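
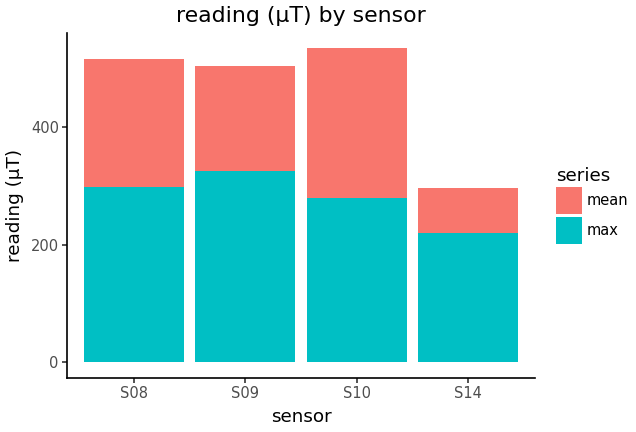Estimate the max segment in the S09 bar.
≈ 350

max top ≈ 350, bottom ≈ 0; segment ≈ 350.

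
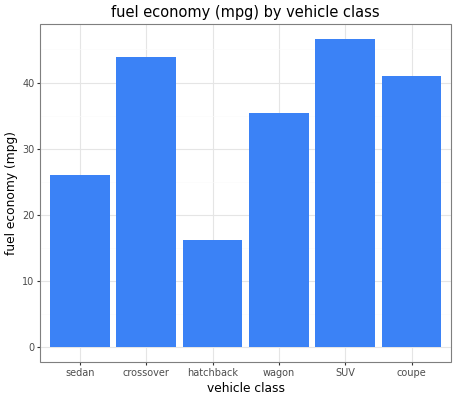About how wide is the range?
≈ 30

Max SUV ≈ 45, min hatchback ≈ 15; range ≈ 30.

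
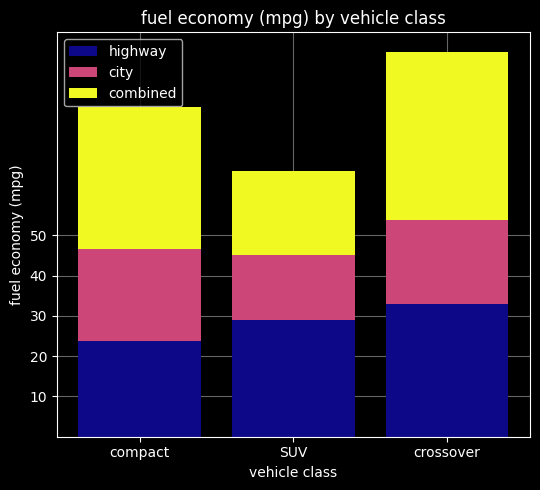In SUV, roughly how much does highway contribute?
highway top ≈ 30, bottom ≈ 0; segment ≈ 30.

≈ 30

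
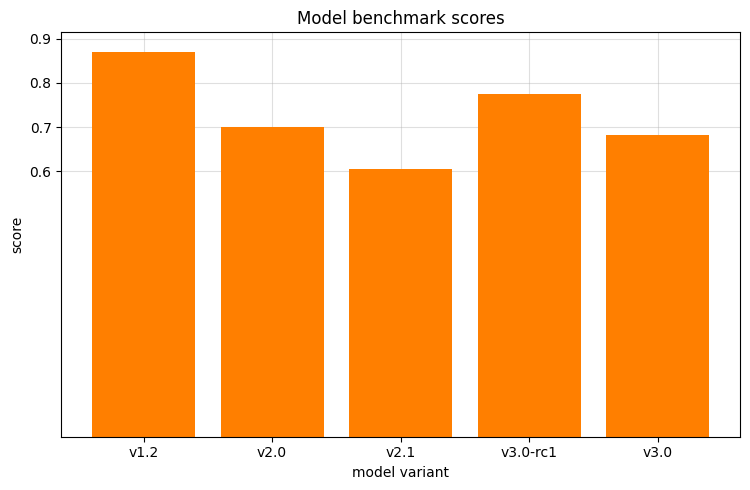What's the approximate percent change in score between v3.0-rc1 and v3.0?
≈ -12.5%

v3.0-rc1 ≈ 0.8, v3.0 ≈ 0.7; (0.7 − 0.8) / 0.8 ≈ -12.5%.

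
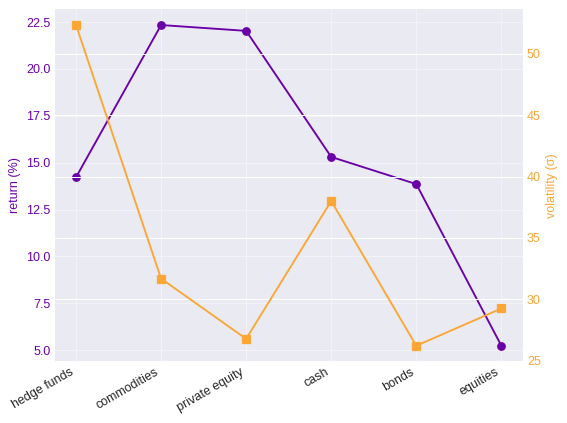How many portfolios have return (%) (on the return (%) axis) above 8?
5

Above 8: hedge funds, commodities, private equity, cash, bonds.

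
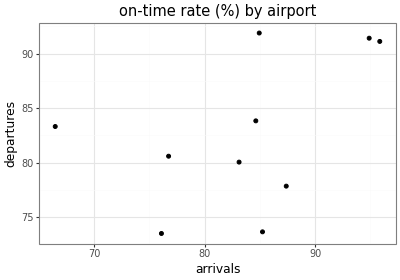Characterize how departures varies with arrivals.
positive, moderate

Points are positively correlated; moderate (|r| ≈ 0.5).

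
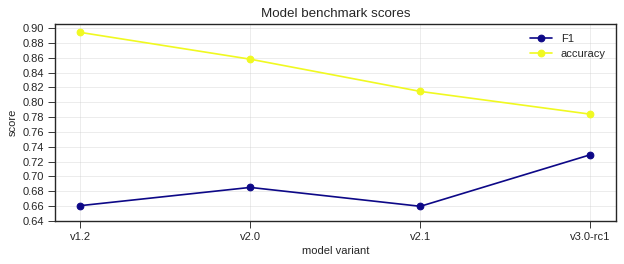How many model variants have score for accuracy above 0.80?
Above 0.80: v1.2, v2.0, v2.1.

3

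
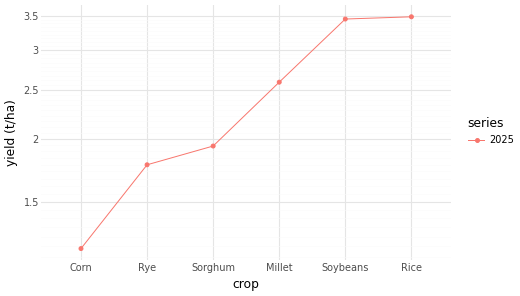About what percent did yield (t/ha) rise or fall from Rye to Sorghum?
≈ +11.1%

Rye ≈ 1.8, Sorghum ≈ 2.0; (2.0 − 1.8) / 1.8 ≈ +11.1%.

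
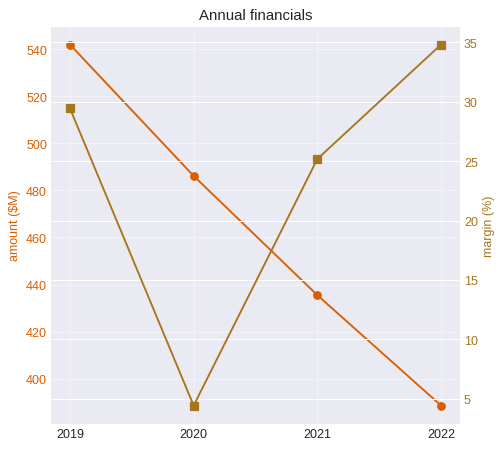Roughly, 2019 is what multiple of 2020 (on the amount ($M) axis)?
2019 ≈ 540, 2020 ≈ 480; 540/480 ≈ 1.12.

≈ 1.12×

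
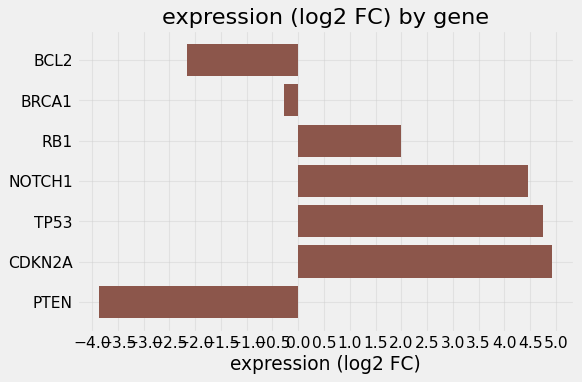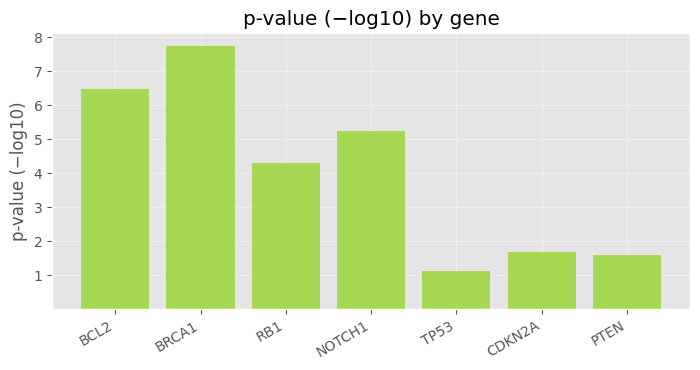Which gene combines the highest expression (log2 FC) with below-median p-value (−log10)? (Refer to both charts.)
Chart 2 median p-value (−log10) ≈ 4; below-median genes: TP53, CDKN2A, PTEN. Among those, CDKN2A has the highest expression (log2 FC) (≈ 5).

CDKN2A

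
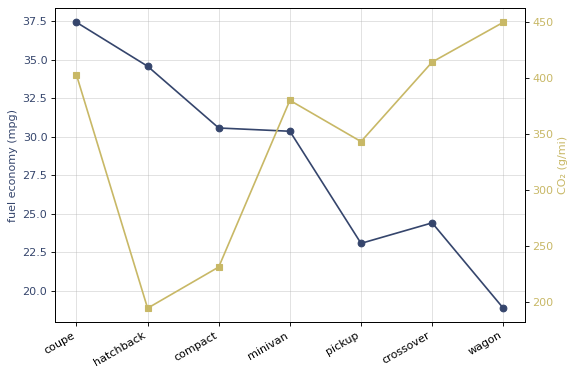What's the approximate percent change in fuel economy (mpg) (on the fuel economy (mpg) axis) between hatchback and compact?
≈ -11.8%

hatchback ≈ 34, compact ≈ 30; (30 − 34) / 34 ≈ -11.8%.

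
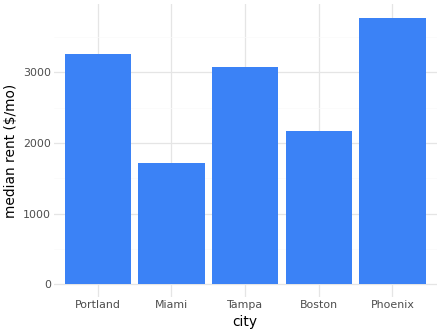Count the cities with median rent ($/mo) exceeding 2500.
Above 2500: Portland, Tampa, Phoenix.

3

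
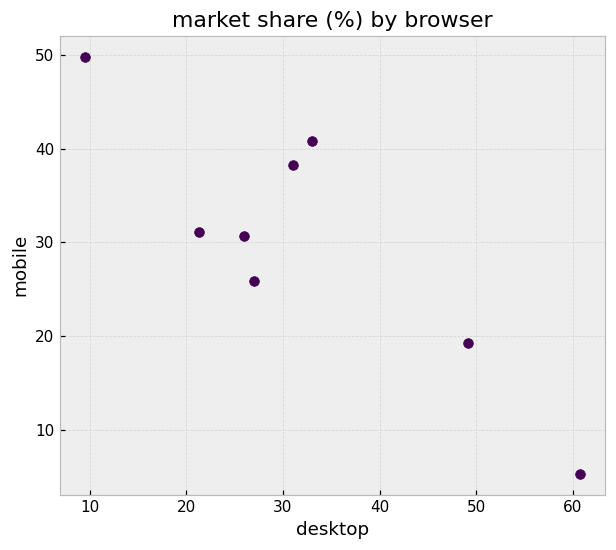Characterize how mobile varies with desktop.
Points are negatively correlated; strong (|r| ≈ 0.9).

negative, strong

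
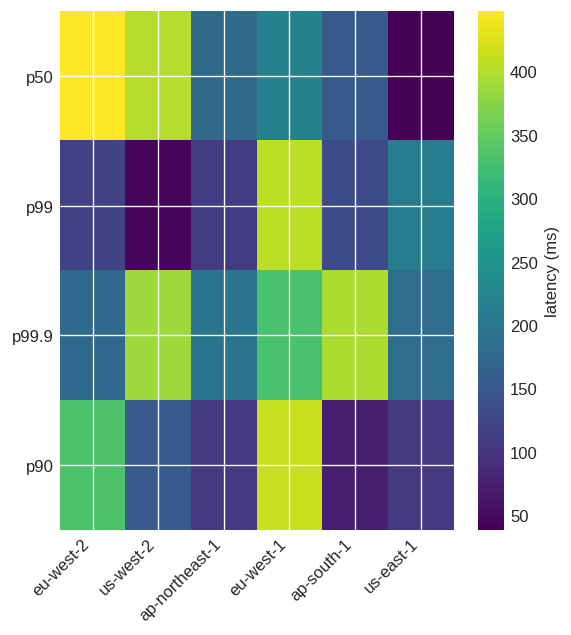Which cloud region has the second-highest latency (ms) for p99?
Top 3 for p99: eu-west-1 ≈ 400, us-east-1 ≈ 200, ap-south-1 ≈ 150.

us-east-1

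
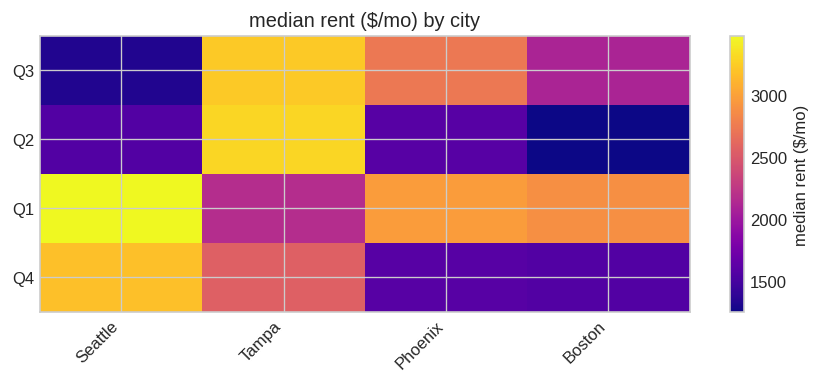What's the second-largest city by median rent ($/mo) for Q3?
Top 3 for Q3: Tampa ≈ 3200, Phoenix ≈ 2800, Boston ≈ 2200.

Phoenix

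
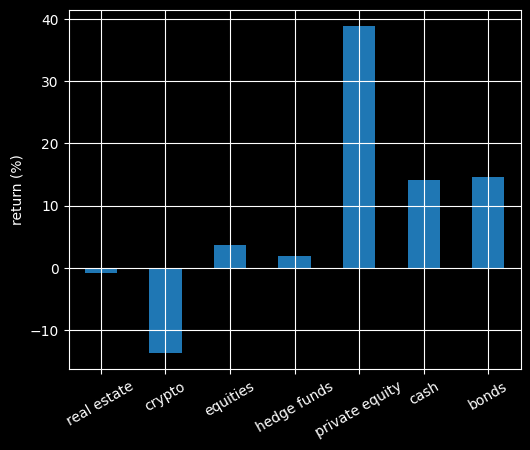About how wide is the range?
Max private equity ≈ 40, min crypto ≈ -15; range ≈ 55.

≈ 55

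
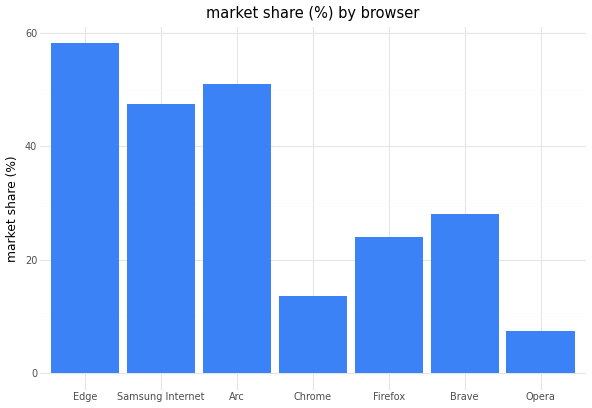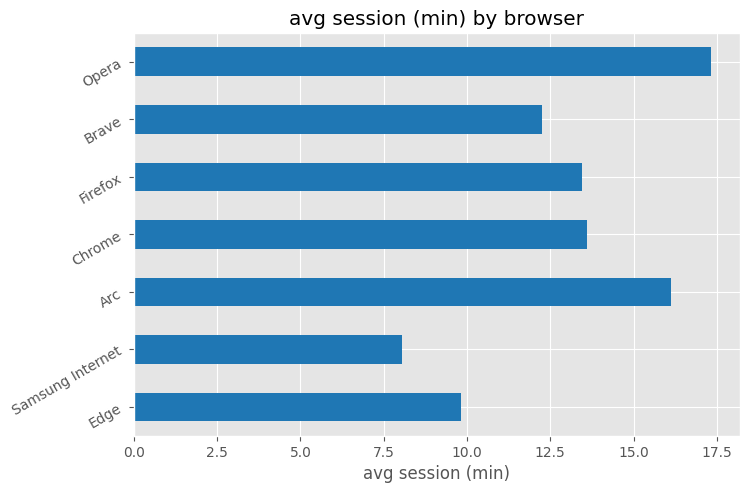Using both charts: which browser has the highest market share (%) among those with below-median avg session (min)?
Chart 2 median avg session (min) ≈ 14; below-median browsers: Edge, Samsung Internet, Brave. Among those, Edge has the highest market share (%) (≈ 60).

Edge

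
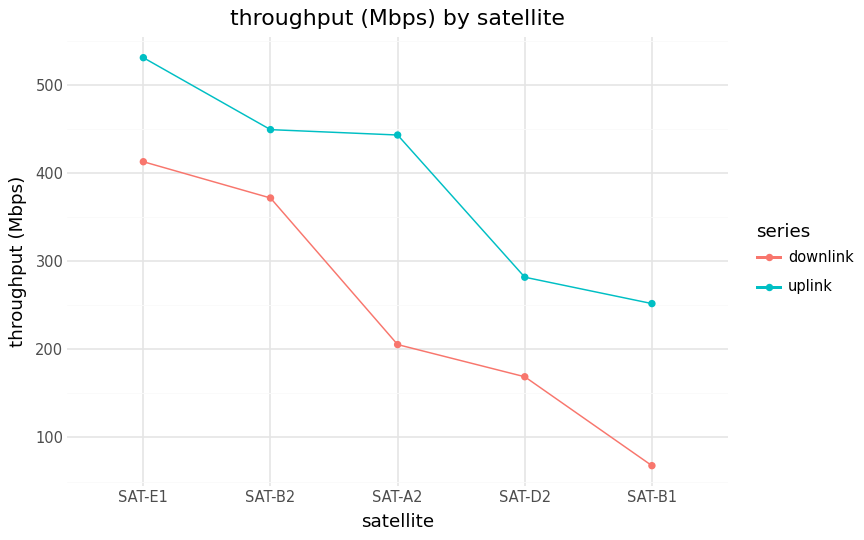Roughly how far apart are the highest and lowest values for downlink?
≈ 350

Max SAT-E1 ≈ 400, min SAT-B1 ≈ 50; range ≈ 350.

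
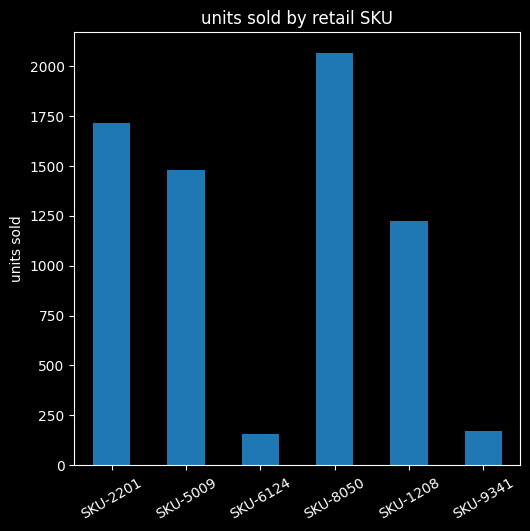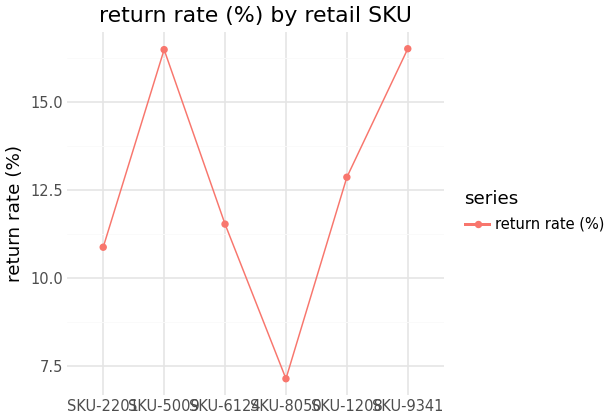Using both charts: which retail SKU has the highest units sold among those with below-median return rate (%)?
SKU-8050

Chart 2 median return rate (%) ≈ 12; below-median retail SKUs: SKU-2201, SKU-6124, SKU-8050. Among those, SKU-8050 has the highest units sold (≈ 2000).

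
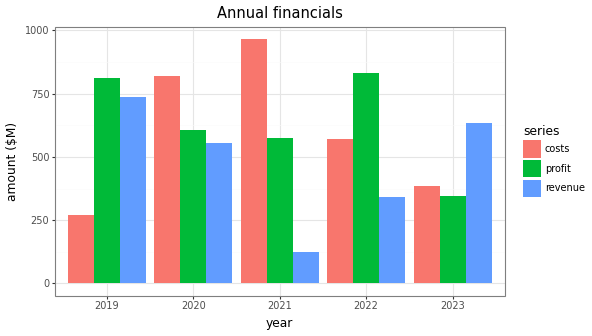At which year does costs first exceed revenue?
2019: costs ≈ 300 vs revenue ≈ 700 (not yet); 2020: costs ≈ 800 vs revenue ≈ 600 (first crossover).

2020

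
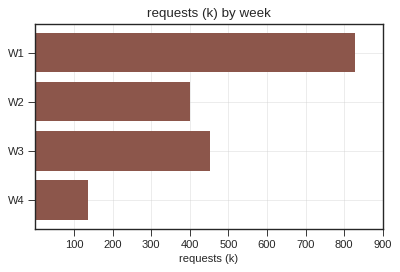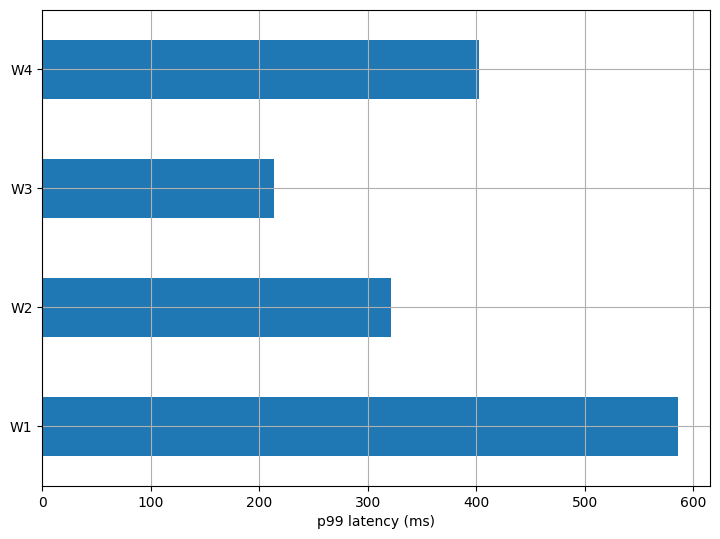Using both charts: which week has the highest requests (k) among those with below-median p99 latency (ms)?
Chart 2 median p99 latency (ms) ≈ 400; below-median weeks: W2, W3. Among those, W3 has the highest requests (k) (≈ 500).

W3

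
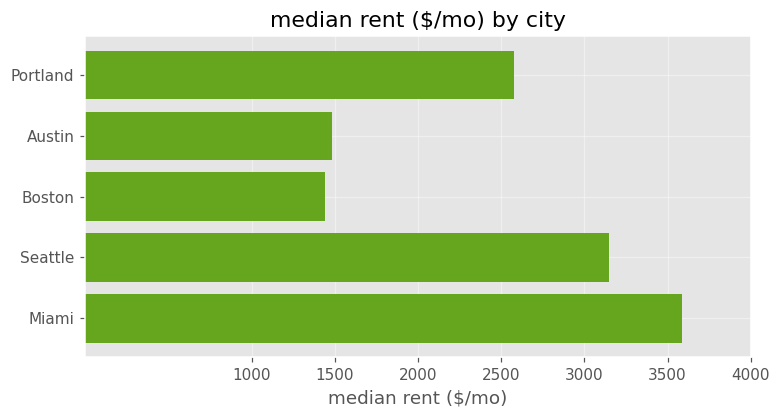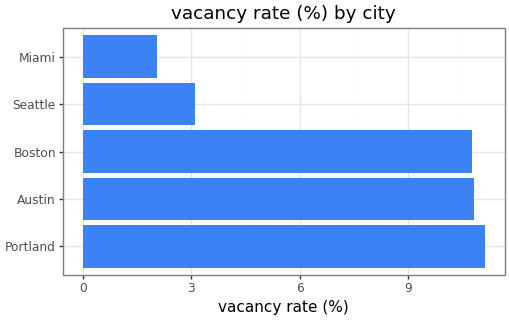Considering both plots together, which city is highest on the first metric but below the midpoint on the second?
Chart 2 median vacancy rate (%) ≈ 10; below-median cities: Seattle, Miami. Among those, Miami has the highest median rent ($/mo) (≈ 3500).

Miami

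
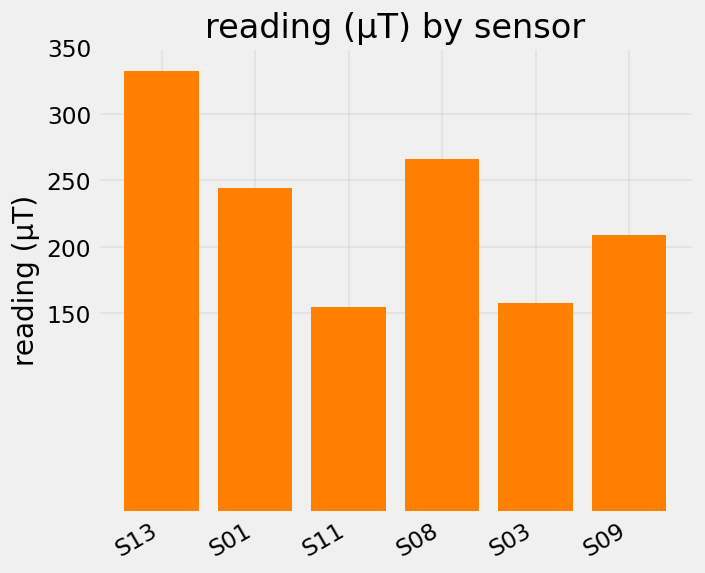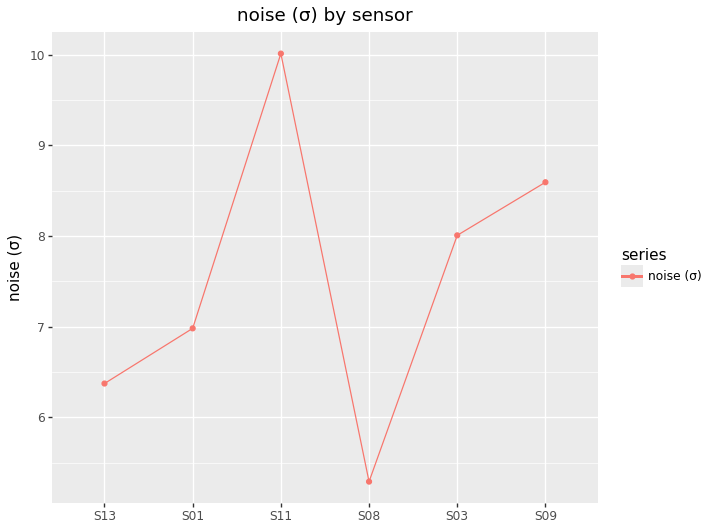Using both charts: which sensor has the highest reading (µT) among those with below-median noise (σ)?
Chart 2 median noise (σ) ≈ 7; below-median sensors: S13, S01, S08. Among those, S13 has the highest reading (µT) (≈ 350).

S13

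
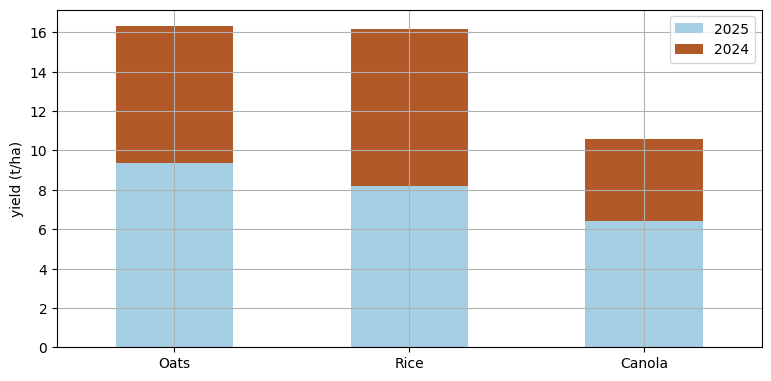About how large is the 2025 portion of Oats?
≈ 10

2025 top ≈ 10, bottom ≈ 0; segment ≈ 10.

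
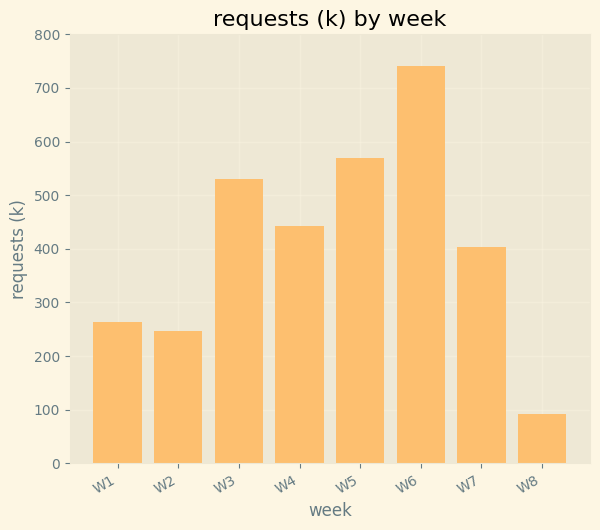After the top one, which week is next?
Top 3: W6 ≈ 700, W5 ≈ 600, W3 ≈ 500.

W5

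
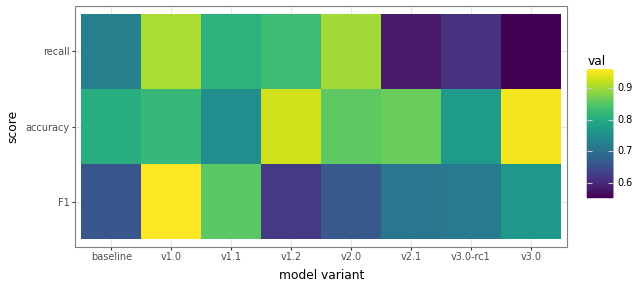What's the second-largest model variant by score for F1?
v1.1

Top 3 for F1: v1.0 ≈ 0.95, v1.1 ≈ 0.85, v3.0 ≈ 0.75.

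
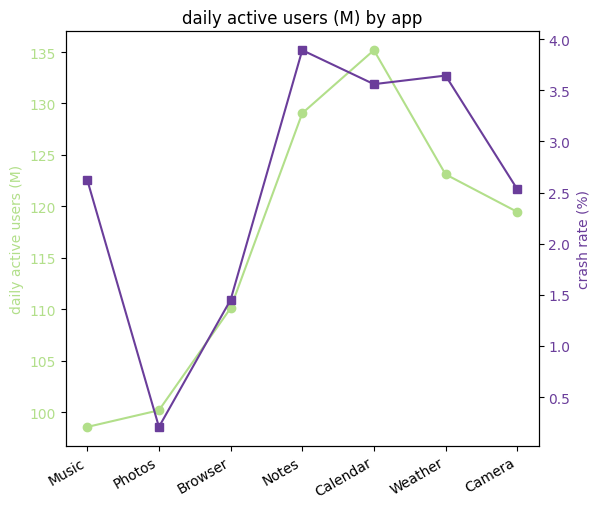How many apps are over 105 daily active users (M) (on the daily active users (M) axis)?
Above 105: Browser, Notes, Calendar, Weather, Camera.

5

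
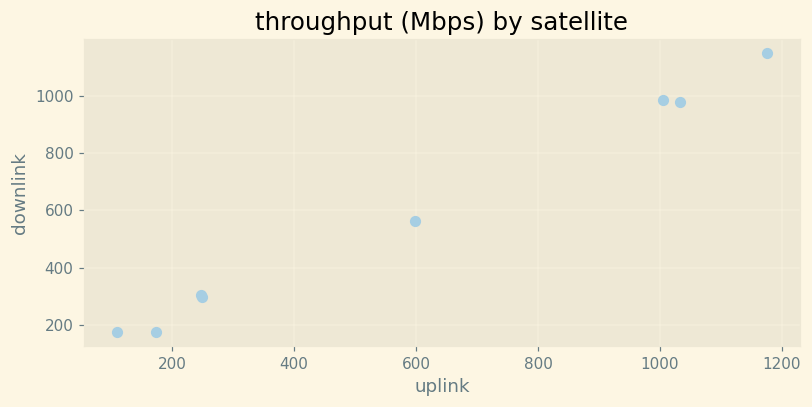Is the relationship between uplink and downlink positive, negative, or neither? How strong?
positive, strong

Points are positively correlated; strong (|r| ≈ 1.0).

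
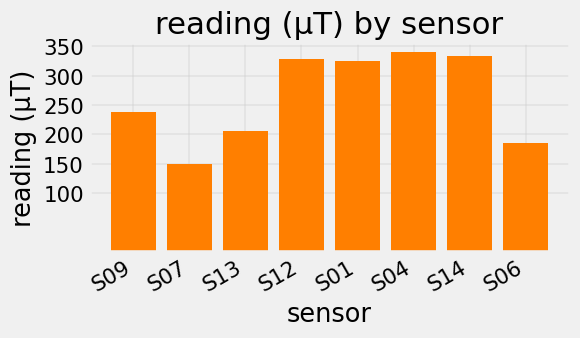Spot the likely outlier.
S07

S07 ≈ 150; the rest sit between ≈ 200 and ≈ 350.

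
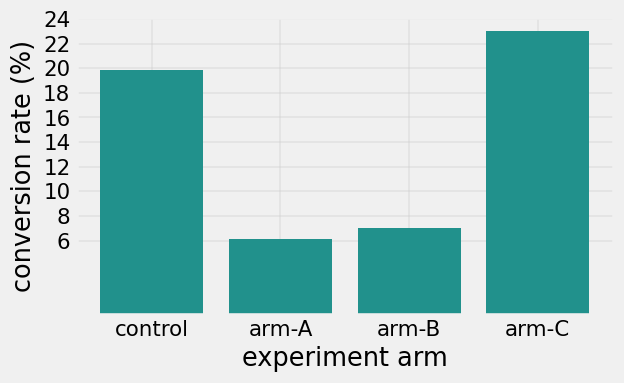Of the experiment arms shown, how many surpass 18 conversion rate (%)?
2

Above 18: control, arm-C.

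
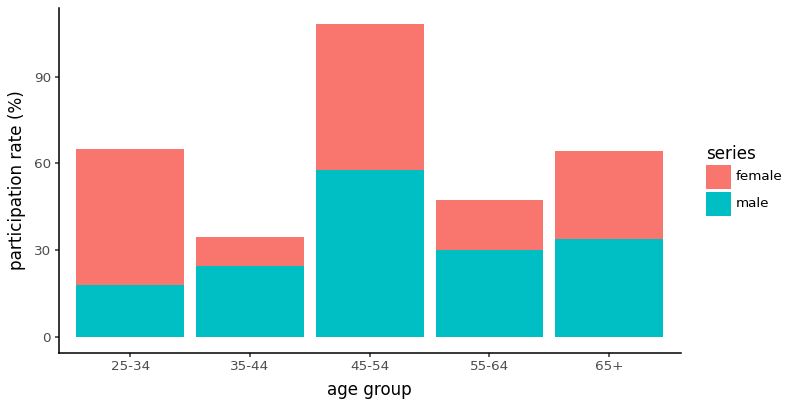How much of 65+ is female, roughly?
≈ 30

female top ≈ 60, bottom ≈ 30; segment ≈ 30.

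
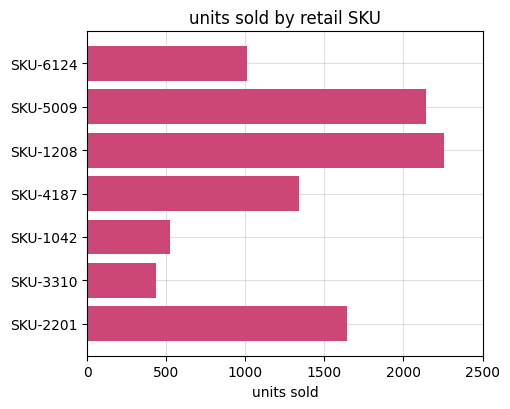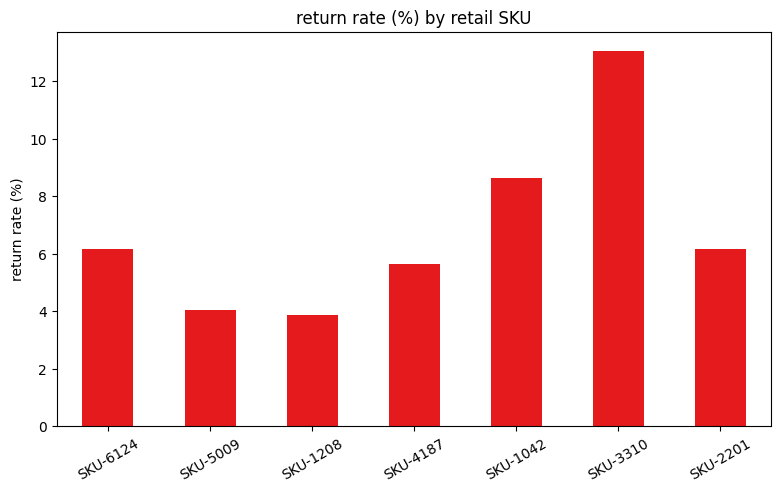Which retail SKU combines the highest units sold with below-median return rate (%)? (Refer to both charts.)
SKU-1208

Chart 2 median return rate (%) ≈ 6; below-median retail SKUs: SKU-5009, SKU-1208, SKU-4187. Among those, SKU-1208 has the highest units sold (≈ 2500).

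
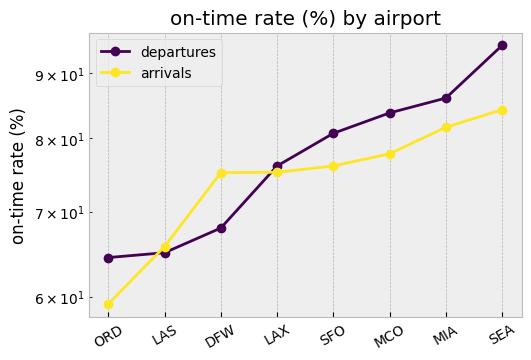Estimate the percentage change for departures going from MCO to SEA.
≈ +11.8%

MCO ≈ 85, SEA ≈ 95; (95 − 85) / 85 ≈ +11.8%.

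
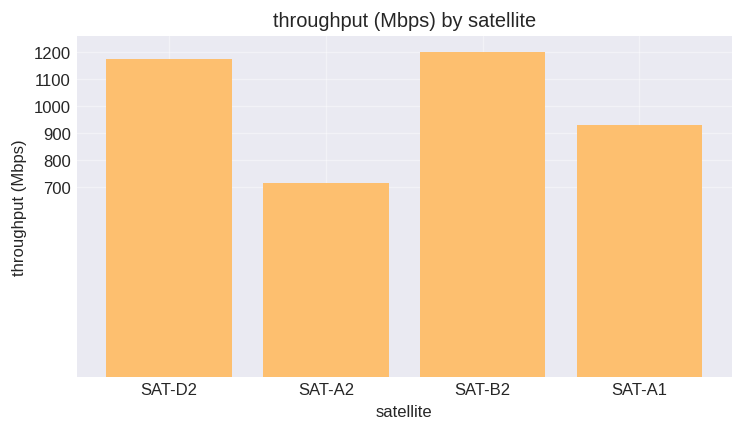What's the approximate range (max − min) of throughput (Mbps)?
≈ 500

Max SAT-B2 ≈ 1200, min SAT-A2 ≈ 700; range ≈ 500.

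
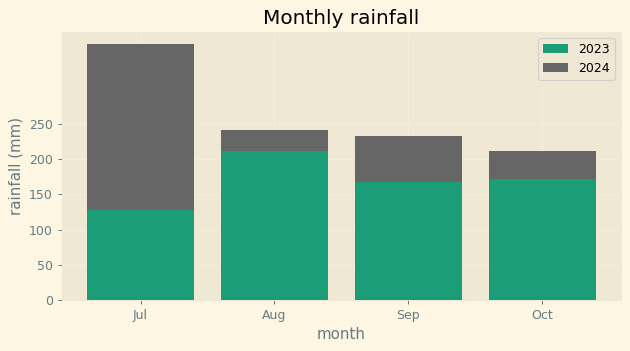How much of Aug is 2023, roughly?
≈ 200

2023 top ≈ 200, bottom ≈ 0; segment ≈ 200.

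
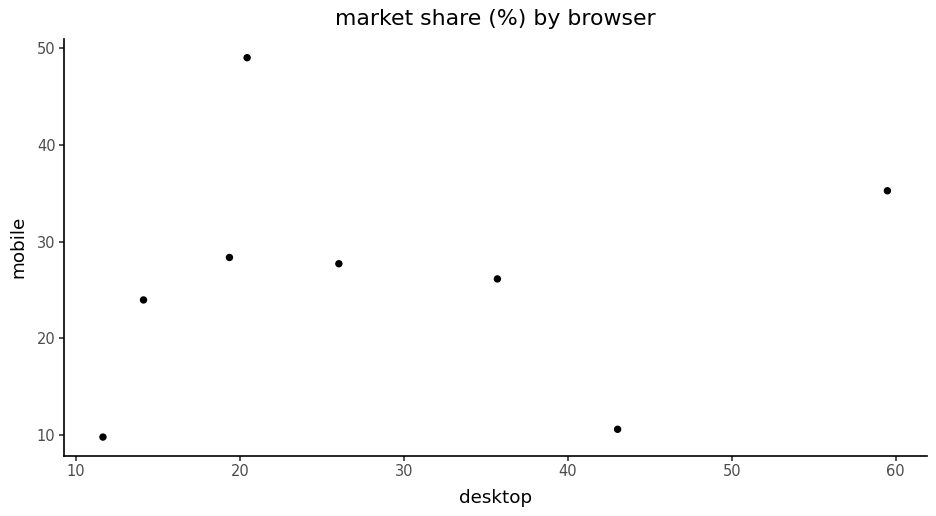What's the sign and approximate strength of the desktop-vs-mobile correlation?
no clear correlation

Points are roughly uncorrelated; weak (|r| ≈ 0.1).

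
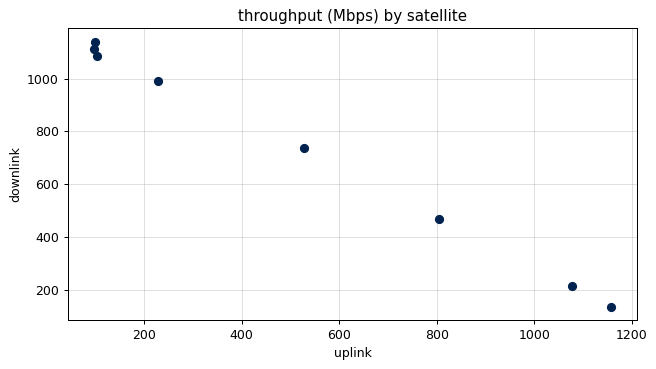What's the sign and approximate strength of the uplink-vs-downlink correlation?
negative, strong

Points are negatively correlated; strong (|r| ≈ 1.0).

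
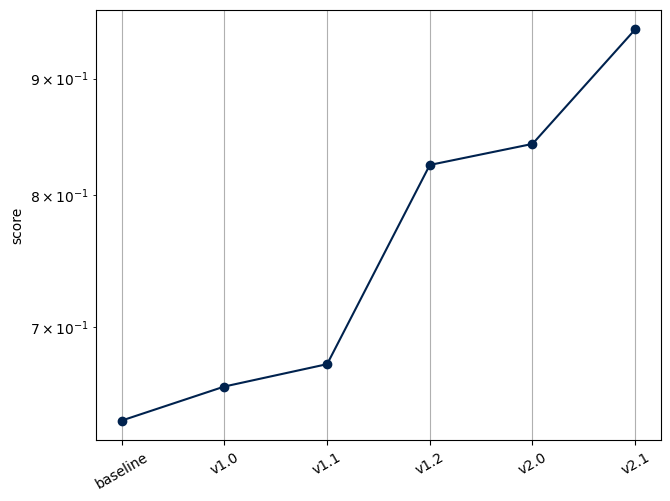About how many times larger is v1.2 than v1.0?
v1.2 ≈ 0.80, v1.0 ≈ 0.65; 0.80/0.65 ≈ 1.23.

≈ 1.23×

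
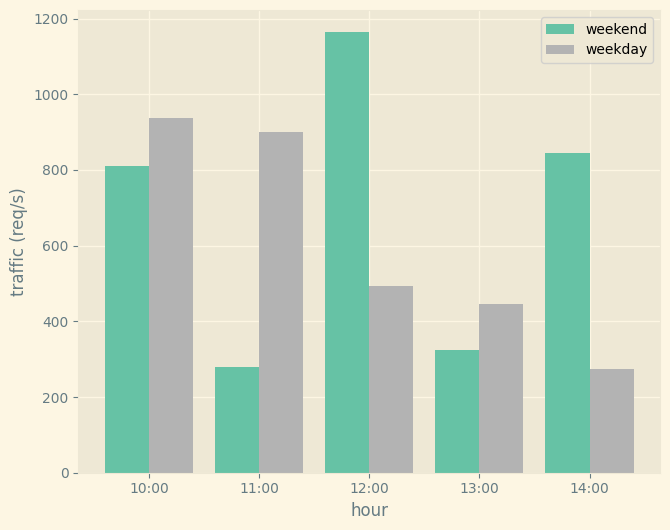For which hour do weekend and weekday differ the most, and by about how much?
12:00, ≈ 700 req/s

12:00: weekend ≈ 1200, weekday ≈ 500 → gap ≈ 700. Next-largest (11:00) is only ≈ 600.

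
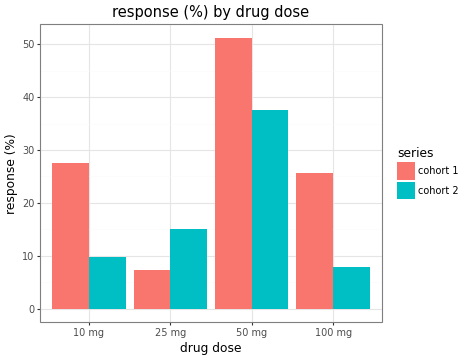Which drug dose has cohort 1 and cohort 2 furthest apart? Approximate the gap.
10 mg, ≈ 20 %

10 mg: cohort 1 ≈ 30, cohort 2 ≈ 10 → gap ≈ 20. Next-largest (100 mg) is only ≈ 15.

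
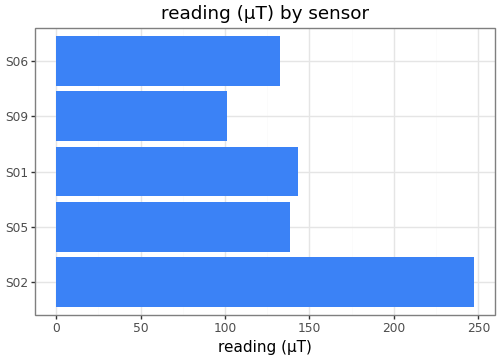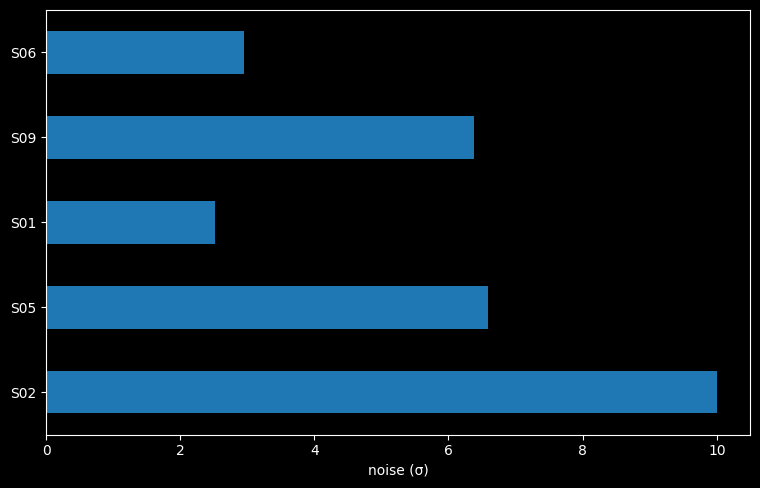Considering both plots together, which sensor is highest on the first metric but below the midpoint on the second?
Chart 2 median noise (σ) ≈ 6; below-median sensors: S01, S06. Among those, S01 has the highest reading (µT) (≈ 150).

S01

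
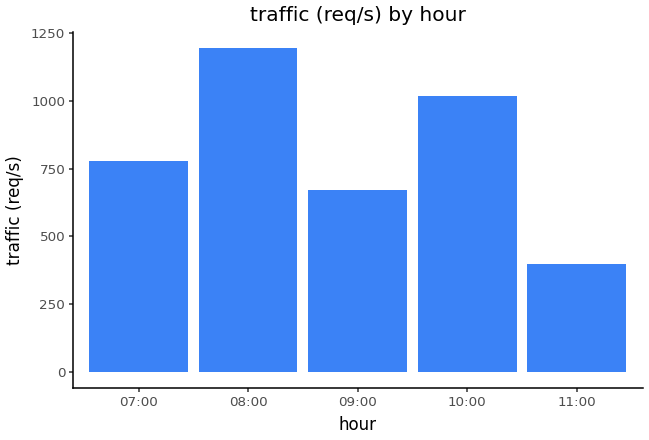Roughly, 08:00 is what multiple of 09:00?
≈ 1.71×

08:00 ≈ 1200, 09:00 ≈ 700; 1200/700 ≈ 1.71.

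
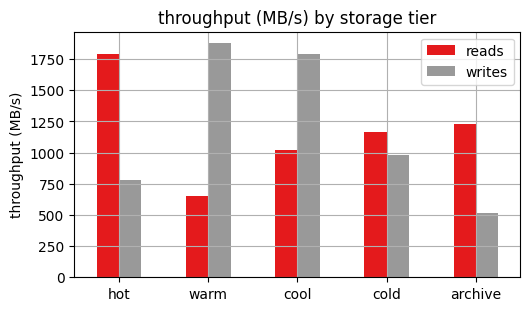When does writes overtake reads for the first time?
hot: writes ≈ 800 vs reads ≈ 1800 (not yet); warm: writes ≈ 1800 vs reads ≈ 600 (first crossover).

warm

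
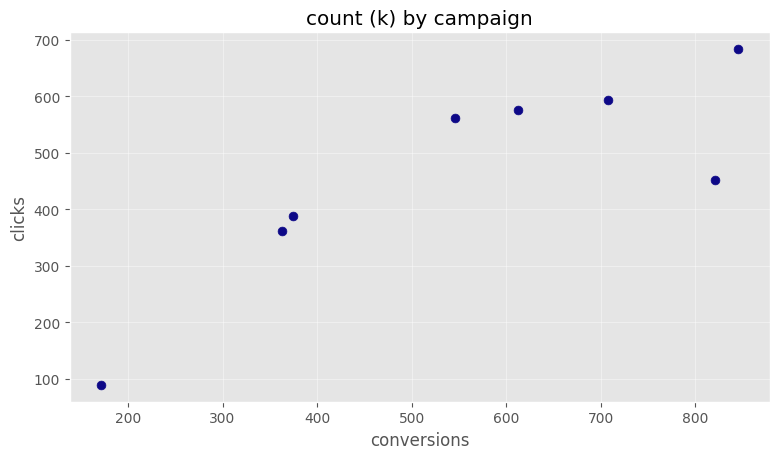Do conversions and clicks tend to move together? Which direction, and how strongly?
positive, strong

Points are positively correlated; strong (|r| ≈ 0.8).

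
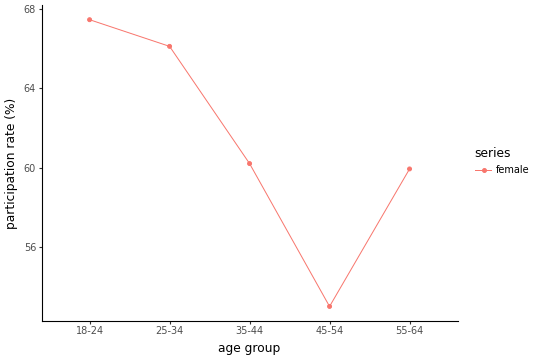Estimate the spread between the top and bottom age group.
Max 18-24 ≈ 68, min 45-54 ≈ 52; range ≈ 16.

≈ 16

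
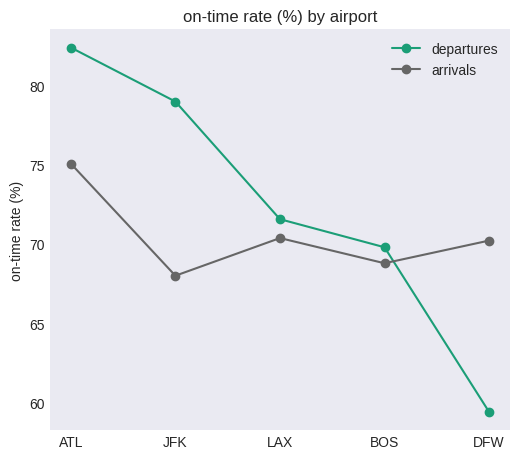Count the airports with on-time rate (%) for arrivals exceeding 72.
Above 72: ATL.

1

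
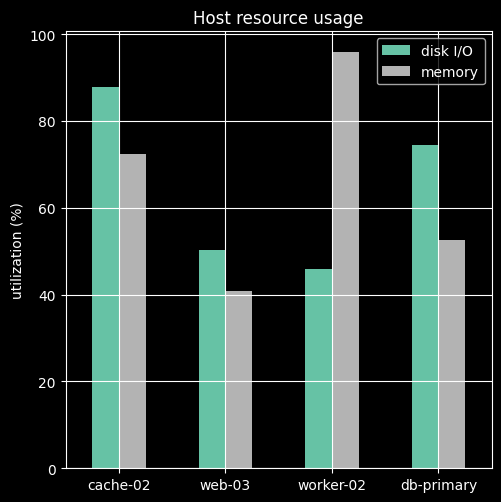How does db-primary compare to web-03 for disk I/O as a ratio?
≈ 1.4×

db-primary ≈ 70, web-03 ≈ 50; 70/50 ≈ 1.4.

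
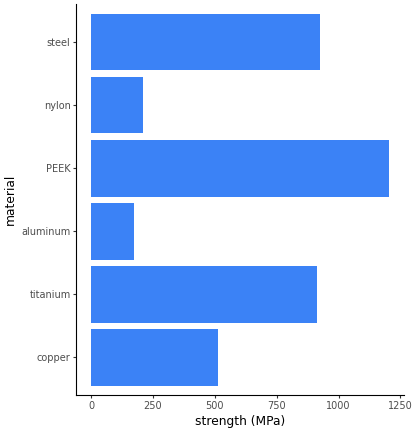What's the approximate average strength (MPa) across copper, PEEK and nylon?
(600 + 1200 + 200) / 3 ≈ 667.

≈ 667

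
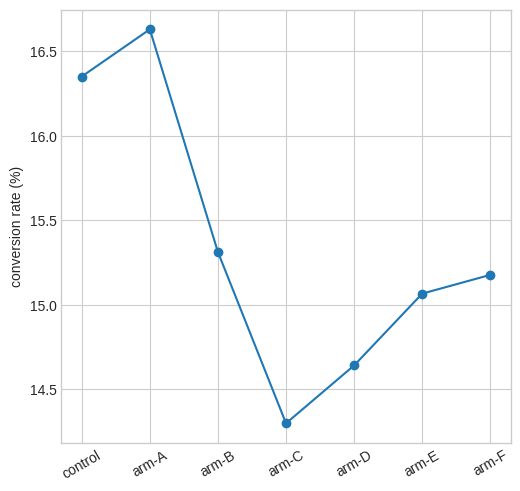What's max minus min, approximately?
Max arm-A ≈ 16.6, min arm-C ≈ 14.2; range ≈ 2.4.

≈ 2.4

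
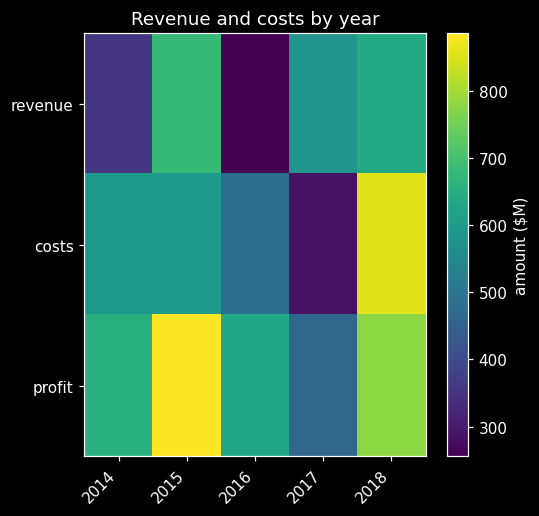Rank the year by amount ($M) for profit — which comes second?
Top 3 for profit: 2015 ≈ 900, 2018 ≈ 800, 2014 ≈ 700.

2018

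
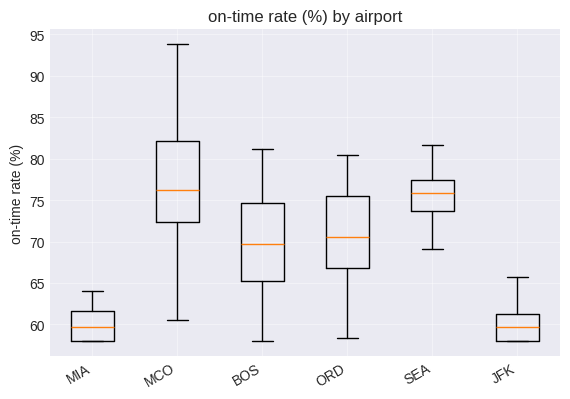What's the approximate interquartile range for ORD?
Q3 ≈ 76, Q1 ≈ 66; IQR ≈ 10.

≈ 10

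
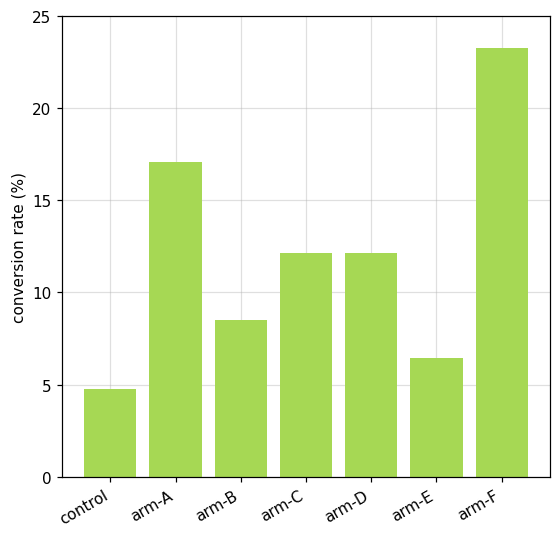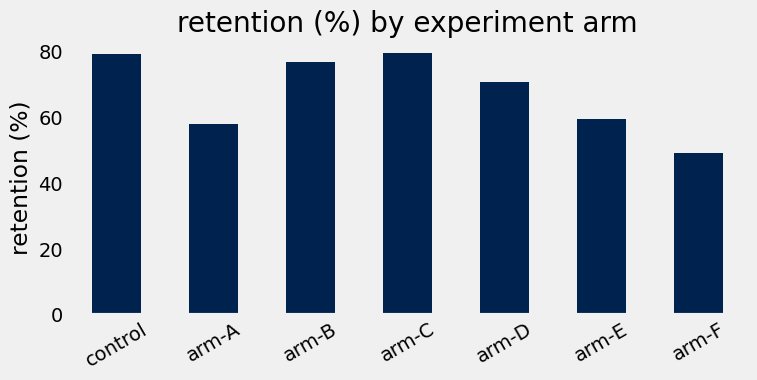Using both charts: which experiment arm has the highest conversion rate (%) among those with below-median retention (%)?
arm-F

Chart 2 median retention (%) ≈ 70; below-median experiment arms: arm-A, arm-E, arm-F. Among those, arm-F has the highest conversion rate (%) (≈ 25).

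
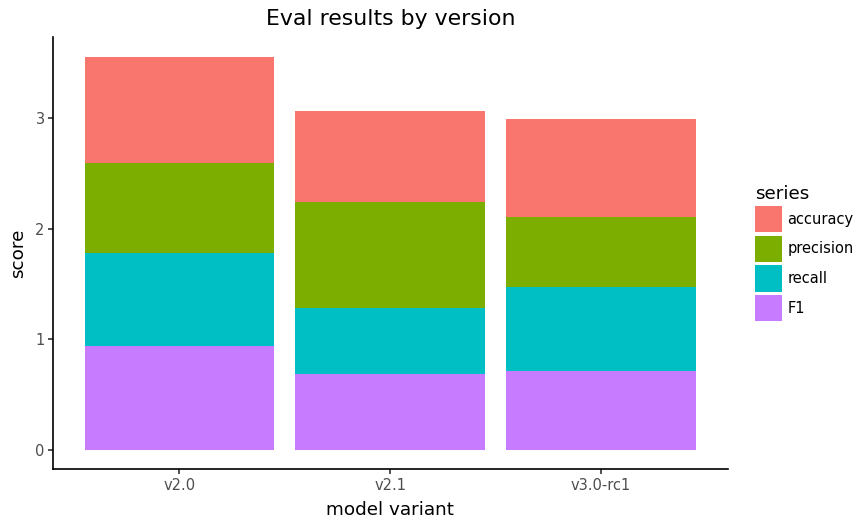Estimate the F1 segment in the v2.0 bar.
≈ 1.0

F1 top ≈ 1.0, bottom ≈ 0.0; segment ≈ 1.0.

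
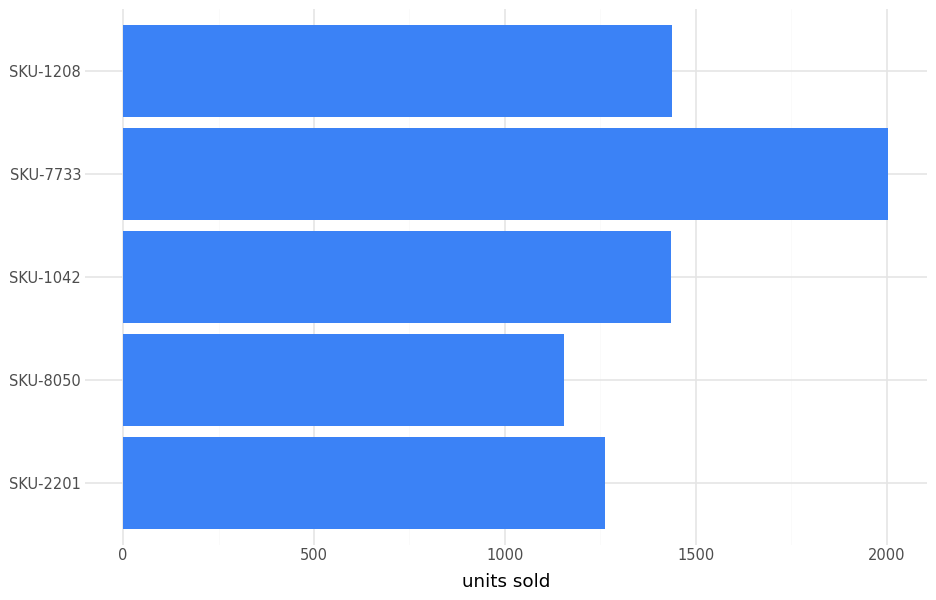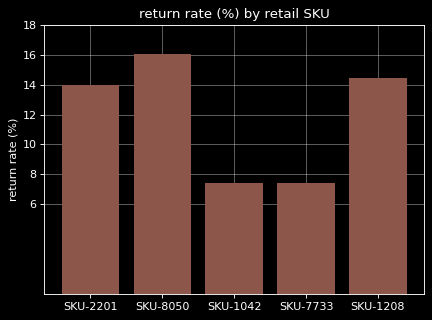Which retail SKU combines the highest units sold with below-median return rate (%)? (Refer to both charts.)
Chart 2 median return rate (%) ≈ 14; below-median retail SKUs: SKU-1042, SKU-7733. Among those, SKU-7733 has the highest units sold (≈ 2000).

SKU-7733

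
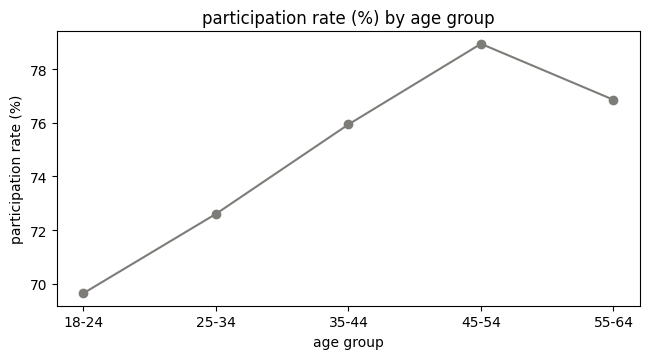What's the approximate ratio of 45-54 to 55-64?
45-54 ≈ 79, 55-64 ≈ 77; 79/77 ≈ 1.03.

≈ 1.03×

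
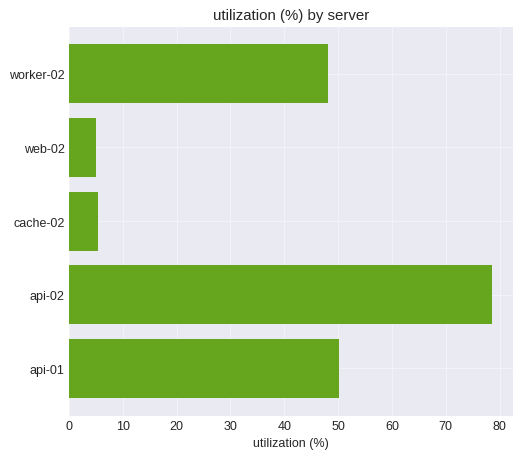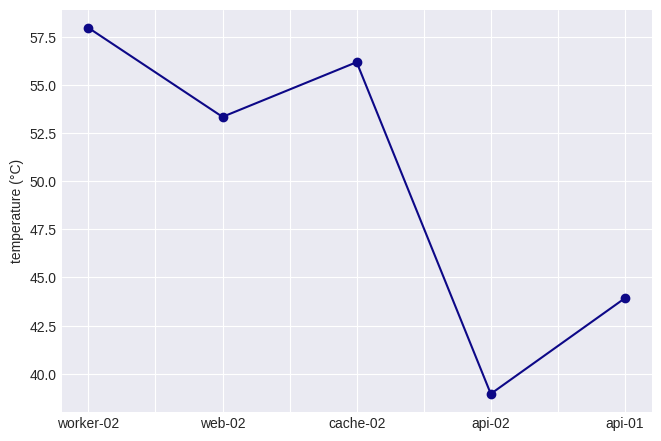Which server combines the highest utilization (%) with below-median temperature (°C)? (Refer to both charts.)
Chart 2 median temperature (°C) ≈ 50; below-median servers: api-02, api-01. Among those, api-02 has the highest utilization (%) (≈ 80).

api-02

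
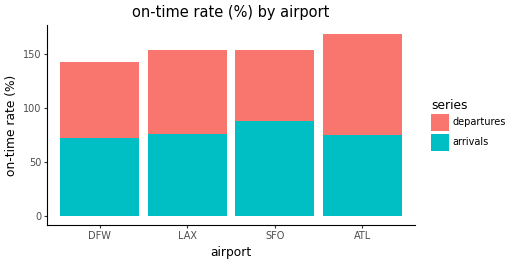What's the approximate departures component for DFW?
≈ 60

departures top ≈ 140, bottom ≈ 80; segment ≈ 60.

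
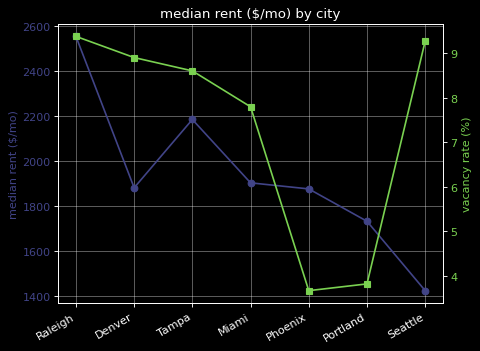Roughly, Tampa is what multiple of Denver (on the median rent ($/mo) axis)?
≈ 1.16×

Tampa ≈ 2200, Denver ≈ 1900; 2200/1900 ≈ 1.16.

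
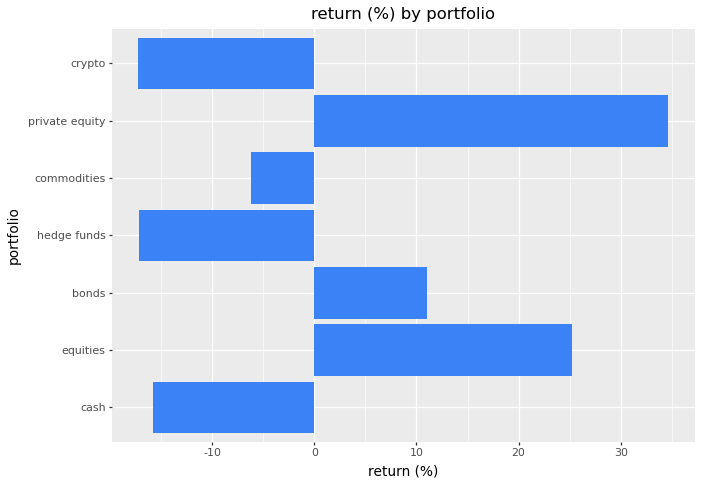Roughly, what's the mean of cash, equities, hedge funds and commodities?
≈ -2

(-15 + 25 + -15 + -5) / 4 ≈ -2.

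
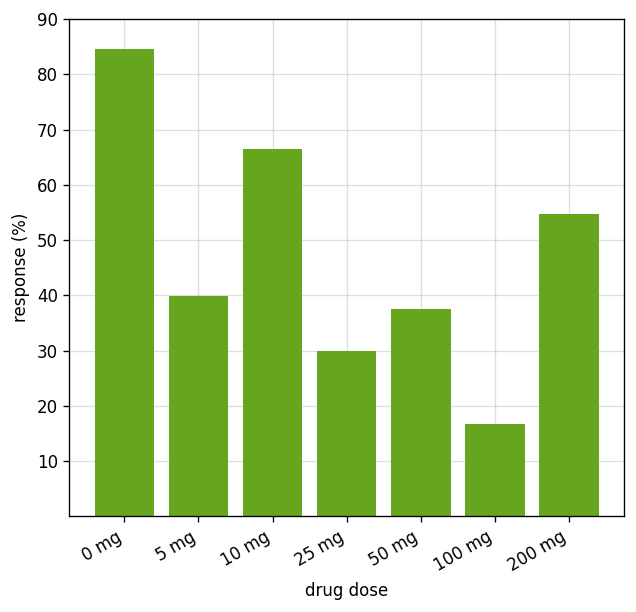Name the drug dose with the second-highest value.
Top 3: 0 mg ≈ 80, 10 mg ≈ 70, 200 mg ≈ 50.

10 mg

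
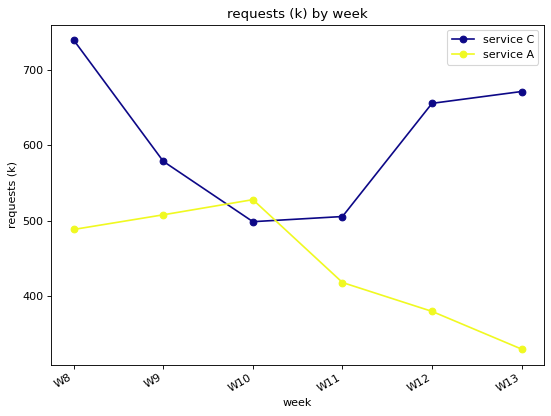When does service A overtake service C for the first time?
W10

W9: service A ≈ 500 vs service C ≈ 600 (not yet); W10: service A ≈ 550 vs service C ≈ 500 (first crossover).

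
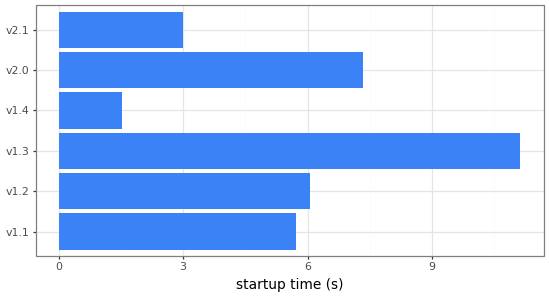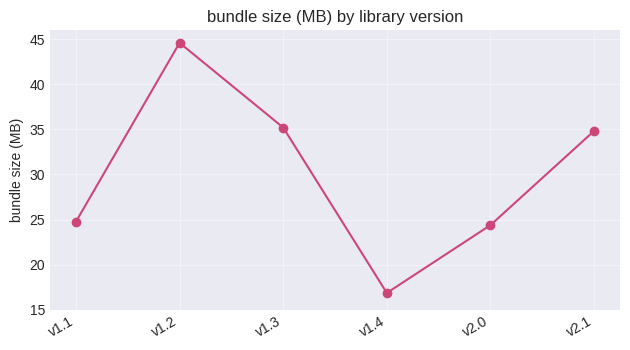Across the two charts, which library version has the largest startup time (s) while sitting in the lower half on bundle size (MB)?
Chart 2 median bundle size (MB) ≈ 30; below-median library versions: v1.1, v1.4, v2.0. Among those, v2.0 has the highest startup time (s) (≈ 8).

v2.0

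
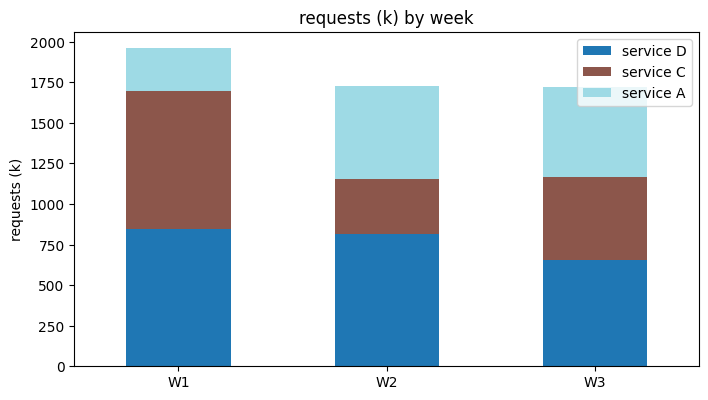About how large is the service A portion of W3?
≈ 600

service A top ≈ 1800, bottom ≈ 1200; segment ≈ 600.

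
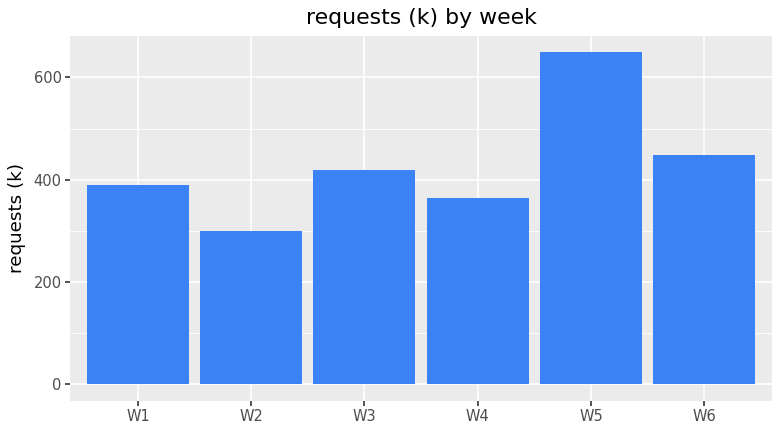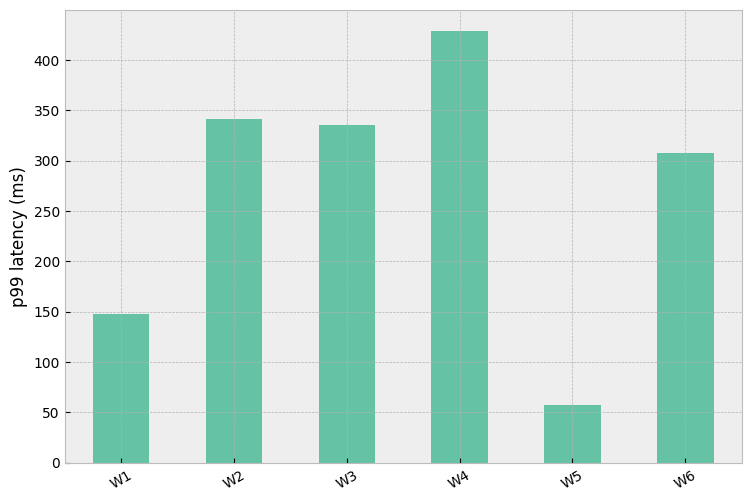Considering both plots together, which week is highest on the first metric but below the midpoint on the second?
Chart 2 median p99 latency (ms) ≈ 300; below-median weeks: W1, W5, W6. Among those, W5 has the highest requests (k) (≈ 600).

W5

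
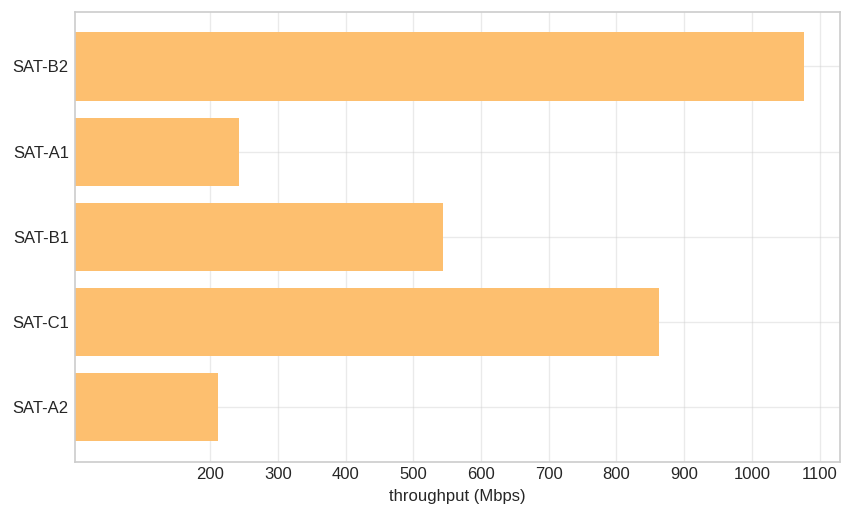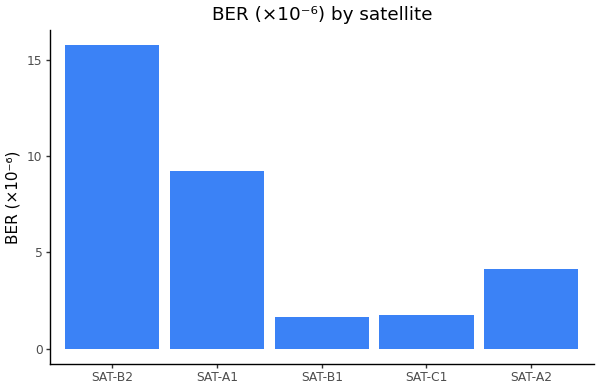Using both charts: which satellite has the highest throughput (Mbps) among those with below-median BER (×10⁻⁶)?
Chart 2 median BER (×10⁻⁶) ≈ 4; below-median satellites: SAT-B1, SAT-C1. Among those, SAT-C1 has the highest throughput (Mbps) (≈ 900).

SAT-C1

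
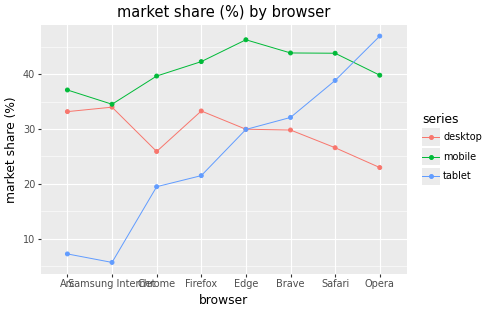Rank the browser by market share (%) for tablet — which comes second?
Top 3 for tablet: Opera ≈ 45, Safari ≈ 40, Brave ≈ 30.

Safari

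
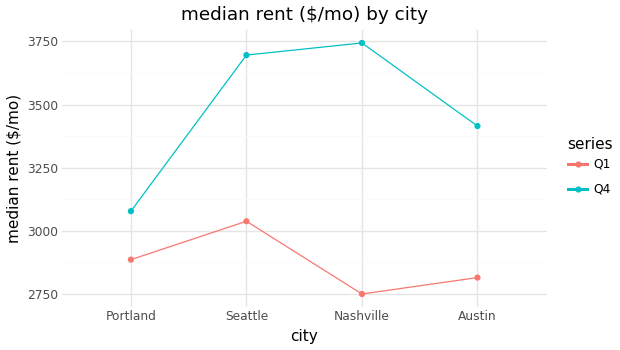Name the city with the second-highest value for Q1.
Portland

Top 3 for Q1: Seattle ≈ 3000, Portland ≈ 2900, Austin ≈ 2800.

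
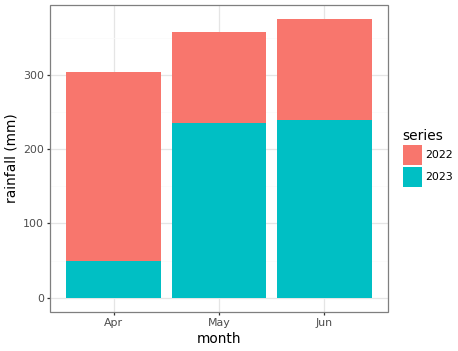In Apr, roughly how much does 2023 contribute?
≈ 50

2023 top ≈ 50, bottom ≈ 0; segment ≈ 50.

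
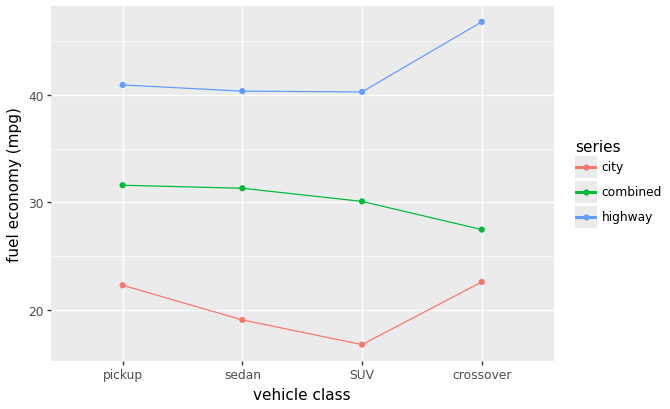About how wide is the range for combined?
Max pickup ≈ 30, min crossover ≈ 25; range ≈ 5.

≈ 5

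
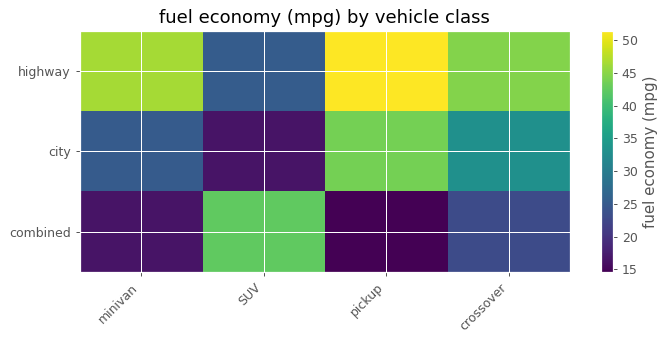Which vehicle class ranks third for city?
Top 4 for city: pickup ≈ 45, crossover ≈ 35, minivan ≈ 25, SUV ≈ 15.

minivan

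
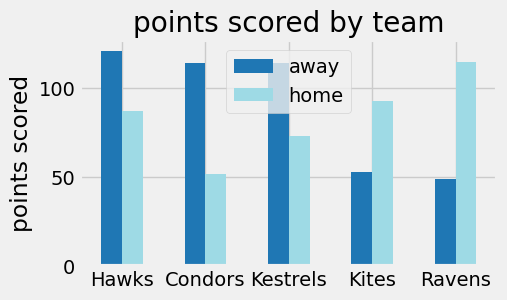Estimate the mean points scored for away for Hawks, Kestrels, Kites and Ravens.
(120 + 120 + 60 + 40) / 4 ≈ 85.

≈ 85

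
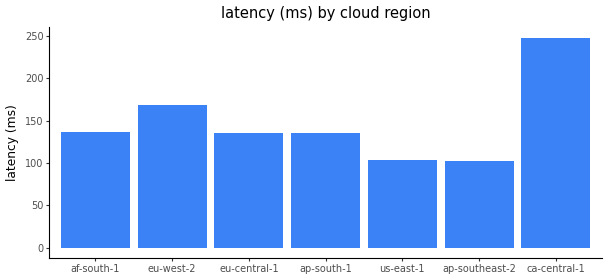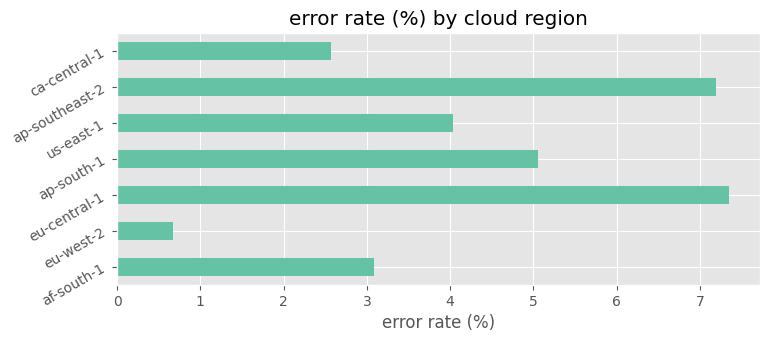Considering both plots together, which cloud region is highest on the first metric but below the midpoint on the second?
ca-central-1

Chart 2 median error rate (%) ≈ 4; below-median cloud regions: af-south-1, eu-west-2, ca-central-1. Among those, ca-central-1 has the highest latency (ms) (≈ 250).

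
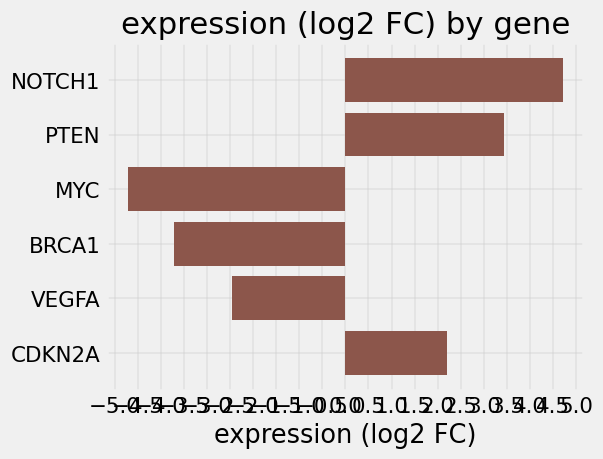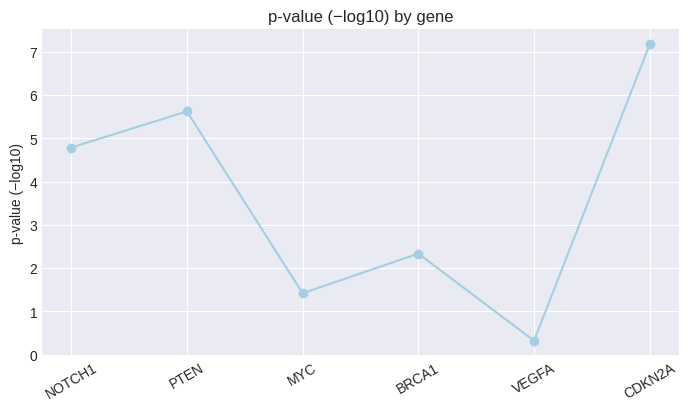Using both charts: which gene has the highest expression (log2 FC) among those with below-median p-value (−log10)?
Chart 2 median p-value (−log10) ≈ 4; below-median genes: MYC, BRCA1, VEGFA. Among those, VEGFA has the highest expression (log2 FC) (≈ -2.5).

VEGFA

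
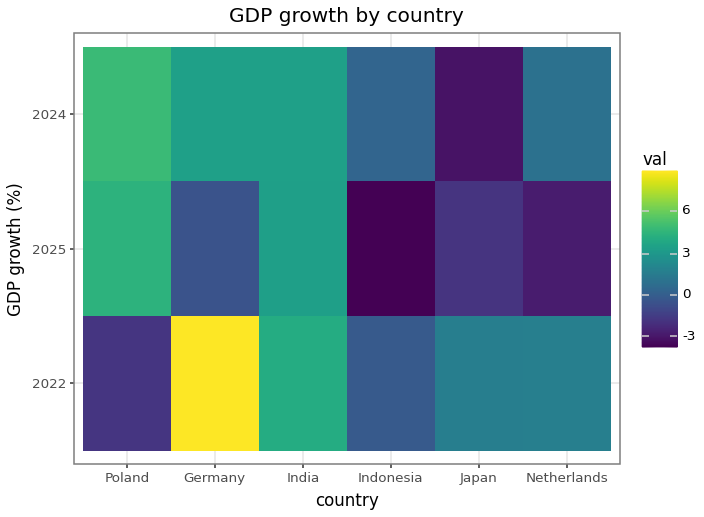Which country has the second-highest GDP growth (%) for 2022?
India

Top 3 for 2022: Germany ≈ 8, India ≈ 4, Netherlands ≈ 2.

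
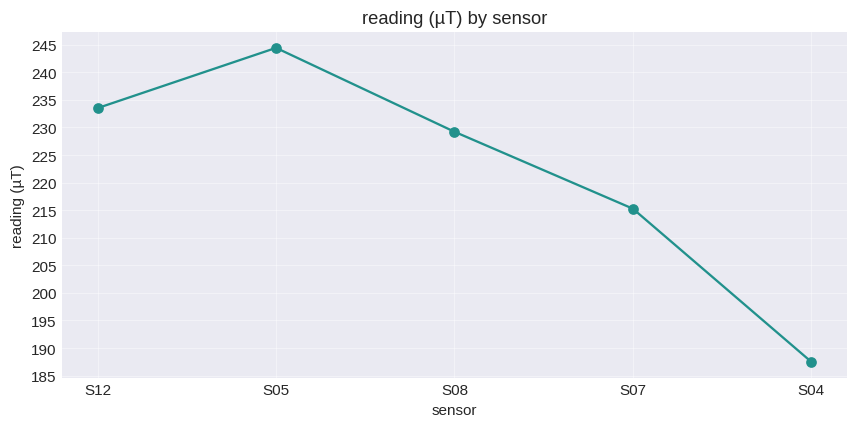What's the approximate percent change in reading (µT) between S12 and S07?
S12 ≈ 235, S07 ≈ 215; (215 − 235) / 235 ≈ -8.5%.

≈ -8.5%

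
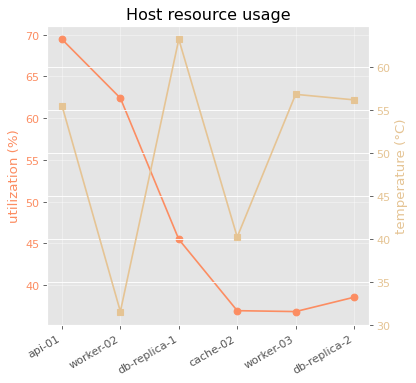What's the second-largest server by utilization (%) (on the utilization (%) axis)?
Top 3 (on the utilization (%) axis): api-01 ≈ 70, worker-02 ≈ 60, db-replica-1 ≈ 45.

worker-02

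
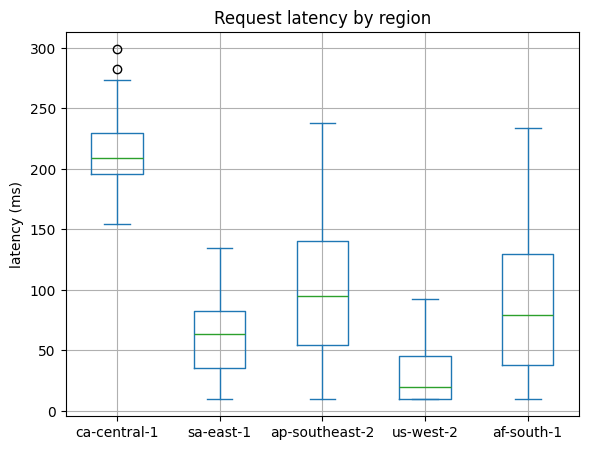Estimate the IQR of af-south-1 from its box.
≈ 80

Q3 ≈ 120, Q1 ≈ 40; IQR ≈ 80.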